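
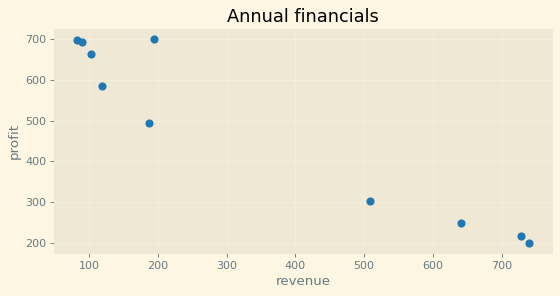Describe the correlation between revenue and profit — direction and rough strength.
Points are negatively correlated; strong (|r| ≈ 1.0).

negative, strong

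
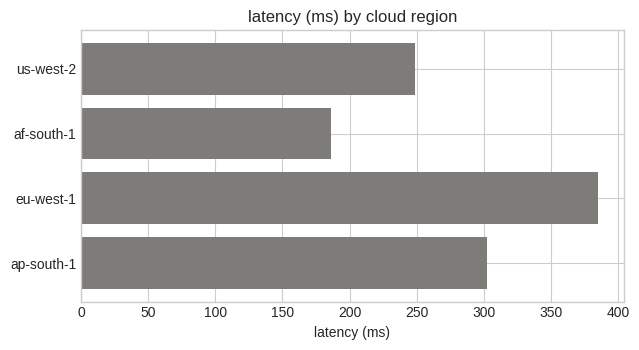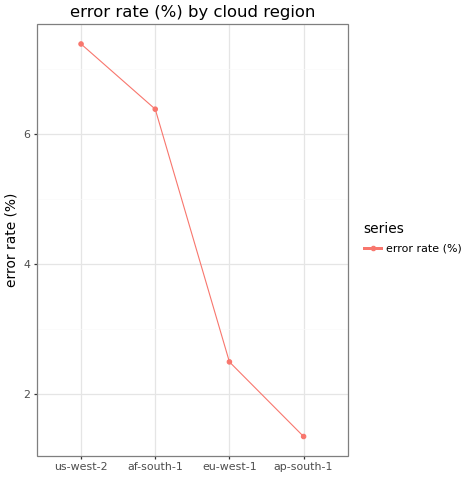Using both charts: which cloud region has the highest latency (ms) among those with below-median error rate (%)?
Chart 2 median error rate (%) ≈ 4; below-median cloud regions: eu-west-1, ap-south-1. Among those, eu-west-1 has the highest latency (ms) (≈ 400).

eu-west-1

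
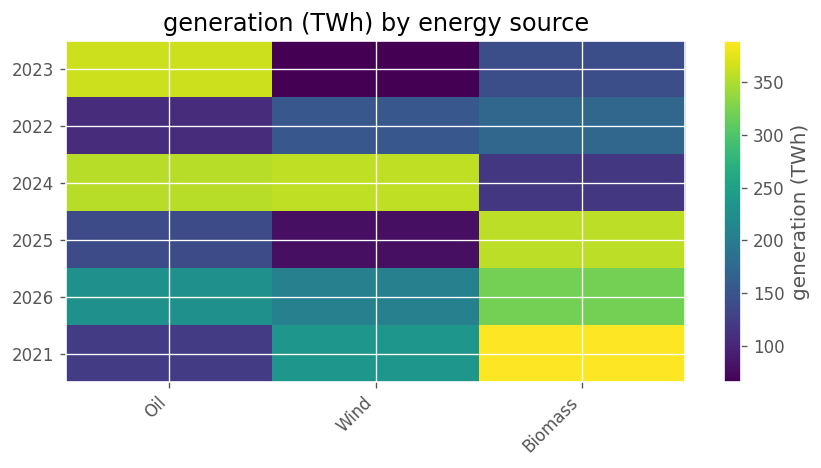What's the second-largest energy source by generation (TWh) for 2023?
Biomass

Top 3 for 2023: Oil ≈ 350, Biomass ≈ 150, Wind ≈ 50.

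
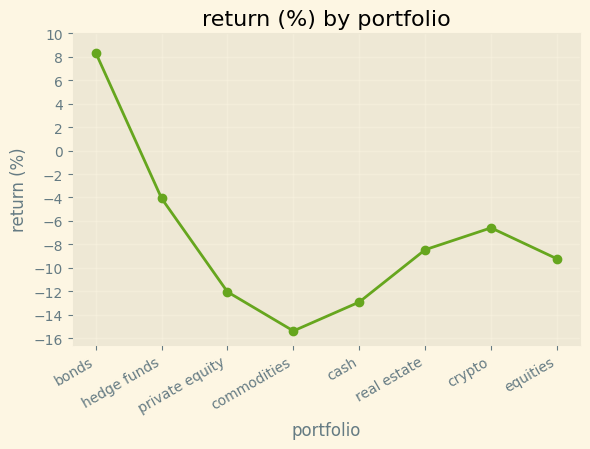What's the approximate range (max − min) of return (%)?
Max bonds ≈ 8, min commodities ≈ -16; range ≈ 24.

≈ 24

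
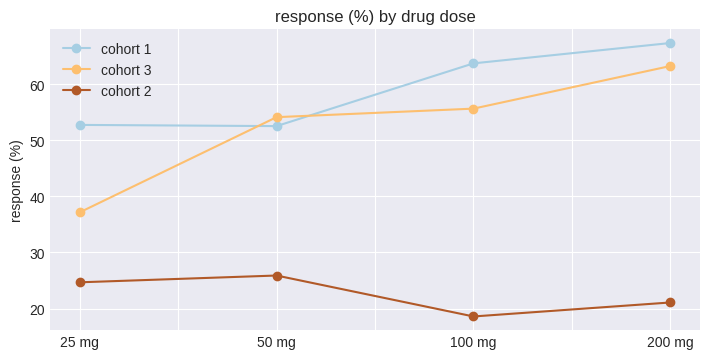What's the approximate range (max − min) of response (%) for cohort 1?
≈ 10

Max 200 mg ≈ 65, min 50 mg ≈ 55; range ≈ 10.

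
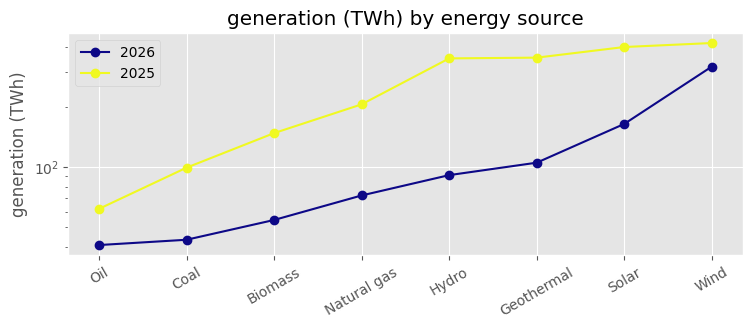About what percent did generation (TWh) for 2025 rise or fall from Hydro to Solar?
Hydro ≈ 350, Solar ≈ 400; (400 − 350) / 350 ≈ +14.3%.

≈ +14.3%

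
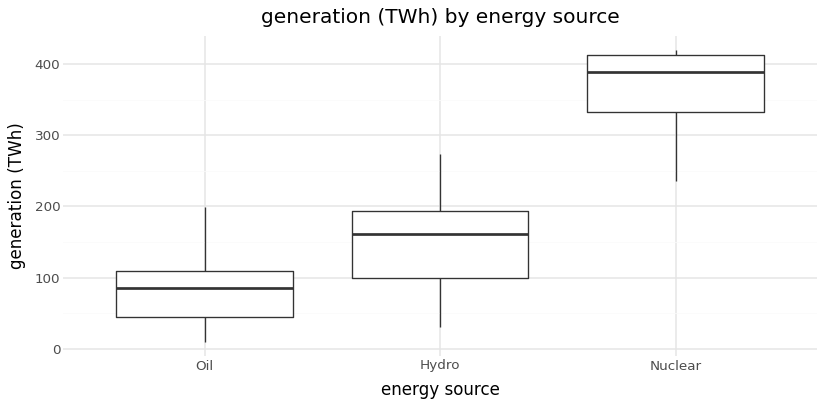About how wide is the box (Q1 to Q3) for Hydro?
≈ 100

Q3 ≈ 200, Q1 ≈ 100; IQR ≈ 100.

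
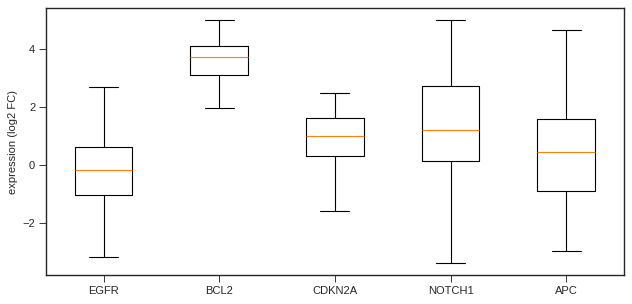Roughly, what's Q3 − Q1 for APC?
≈ 2.5

Q3 ≈ 1.5, Q1 ≈ -1.0; IQR ≈ 2.5.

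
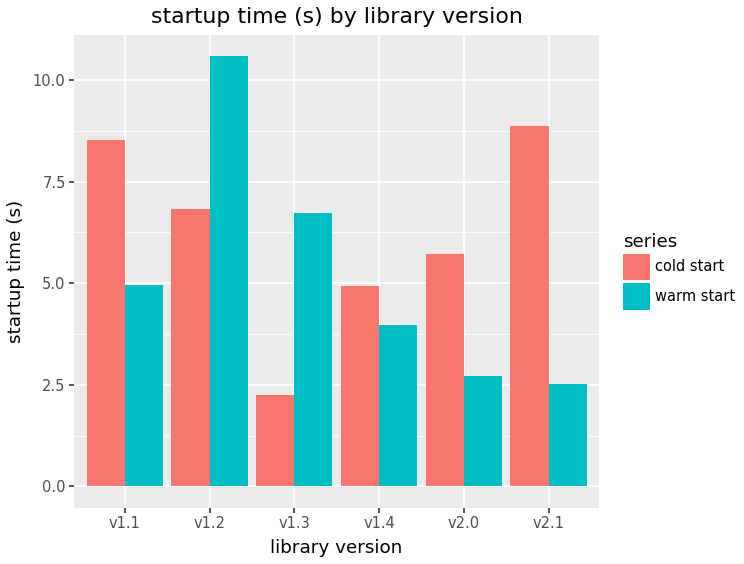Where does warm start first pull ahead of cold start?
v1.2

v1.1: warm start ≈ 5 vs cold start ≈ 9 (not yet); v1.2: warm start ≈ 11 vs cold start ≈ 7 (first crossover).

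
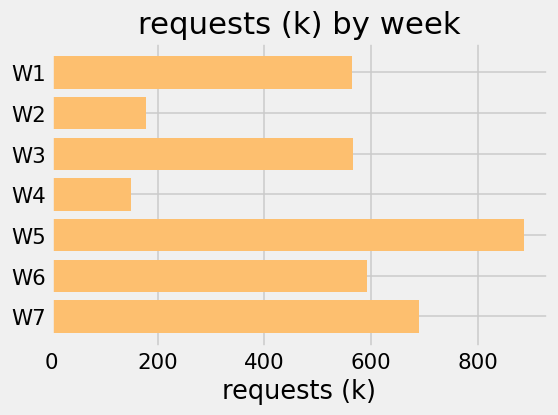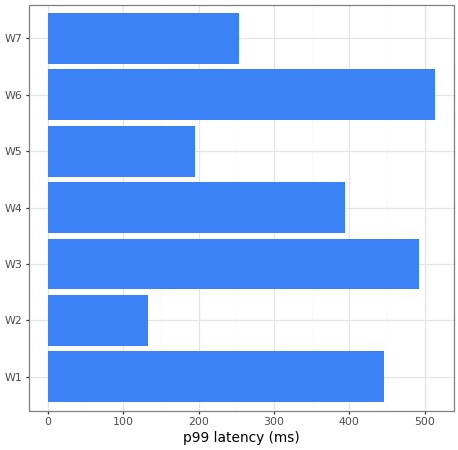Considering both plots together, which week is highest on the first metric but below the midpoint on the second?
Chart 2 median p99 latency (ms) ≈ 400; below-median weeks: W2, W5, W7. Among those, W5 has the highest requests (k) (≈ 900).

W5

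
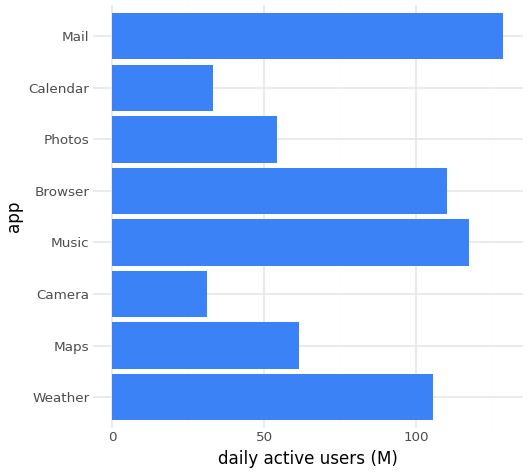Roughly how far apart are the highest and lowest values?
Max Mail ≈ 120, min Camera ≈ 40; range ≈ 80.

≈ 80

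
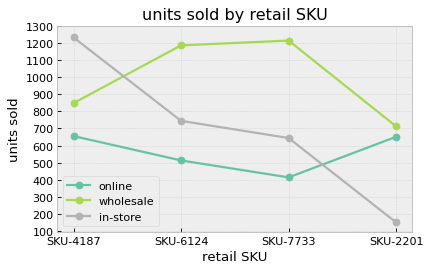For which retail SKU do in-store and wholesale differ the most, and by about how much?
SKU-7733, ≈ 600

SKU-7733: in-store ≈ 600, wholesale ≈ 1200 → gap ≈ 600. Next-largest (SKU-2201) is only ≈ 500.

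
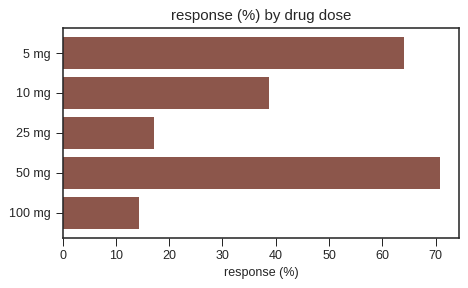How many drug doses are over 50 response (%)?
Above 50: 5 mg, 50 mg.

2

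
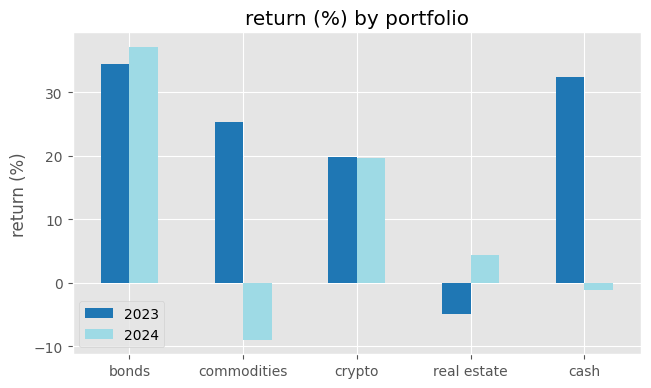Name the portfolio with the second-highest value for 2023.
Top 3 for 2023: bonds ≈ 35, cash ≈ 30, commodities ≈ 25.

cash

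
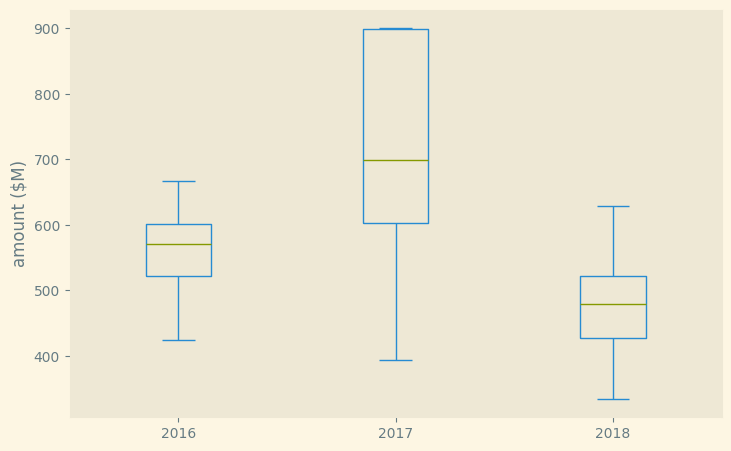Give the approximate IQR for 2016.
≈ 75

Q3 ≈ 600, Q1 ≈ 525; IQR ≈ 75.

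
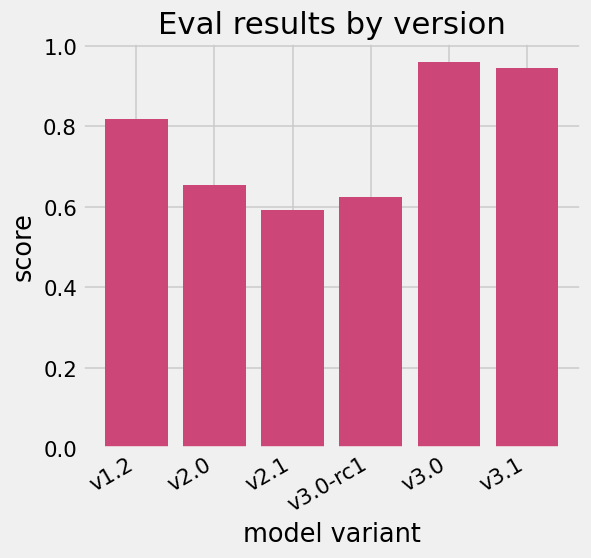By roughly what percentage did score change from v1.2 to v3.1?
v1.2 ≈ 0.8, v3.1 ≈ 0.9; (0.9 − 0.8) / 0.8 ≈ +12.5%.

≈ +12.5%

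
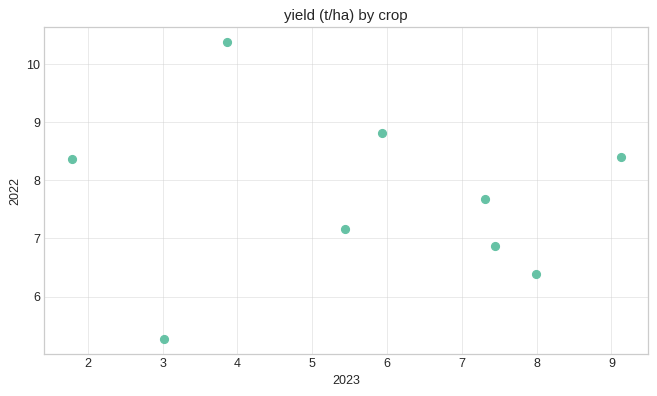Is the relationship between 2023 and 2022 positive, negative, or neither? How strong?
Points are roughly uncorrelated; weak (|r| ≈ 0.1).

no clear correlation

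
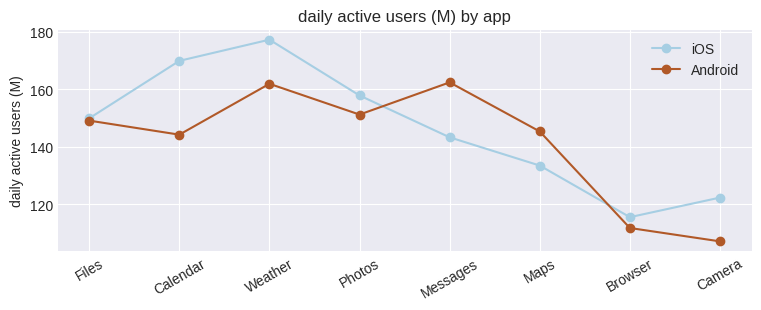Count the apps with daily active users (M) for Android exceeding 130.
6

Above 130: Files, Calendar, Weather, Photos, Messages, Maps.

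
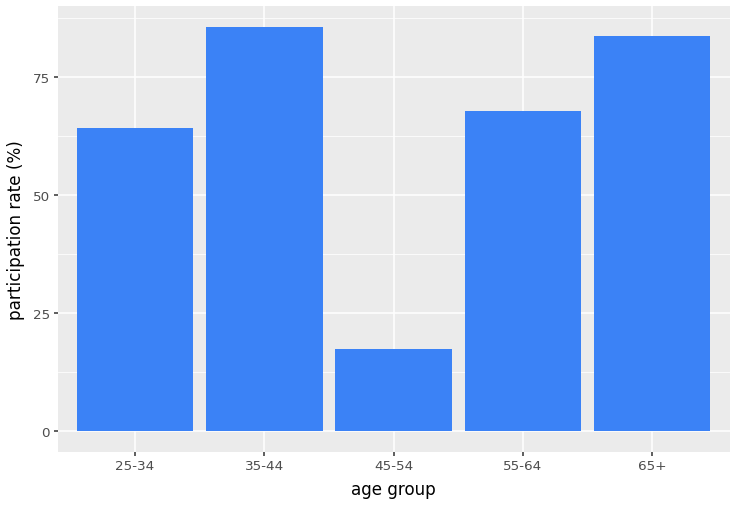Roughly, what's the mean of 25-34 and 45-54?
≈ 40

(60 + 20) / 2 ≈ 40.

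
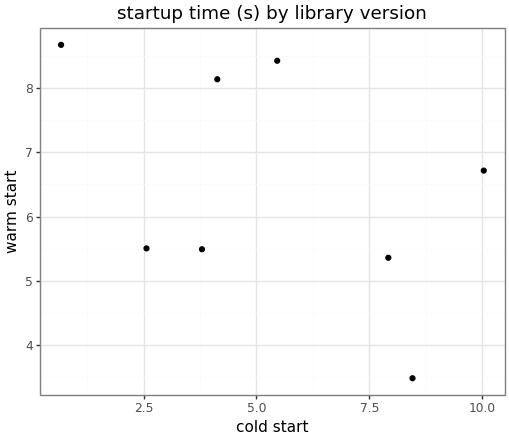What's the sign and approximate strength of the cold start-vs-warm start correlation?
negative, moderate

Points are negatively correlated; moderate (|r| ≈ 0.5).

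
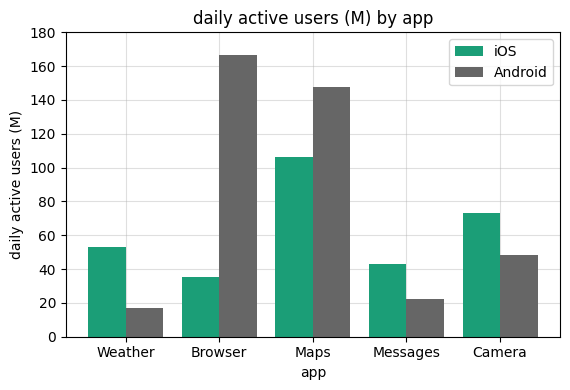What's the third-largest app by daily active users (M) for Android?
Camera

Top 4 for Android: Browser ≈ 160, Maps ≈ 140, Camera ≈ 40, Messages ≈ 20.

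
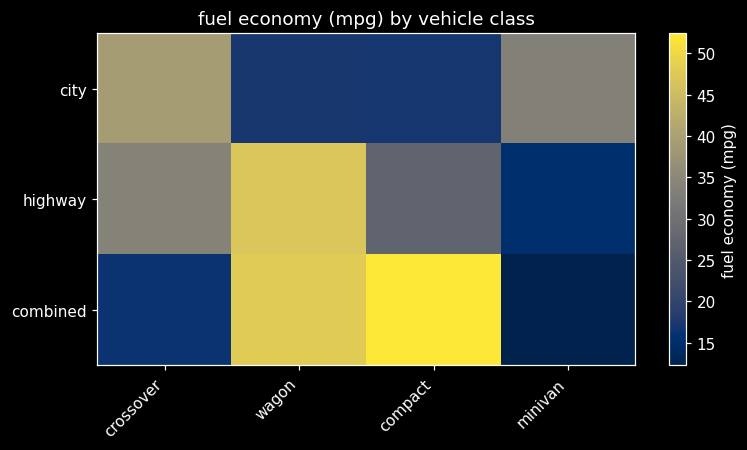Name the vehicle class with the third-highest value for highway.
compact

Top 4 for highway: wagon ≈ 45, crossover ≈ 35, compact ≈ 25, minivan ≈ 15.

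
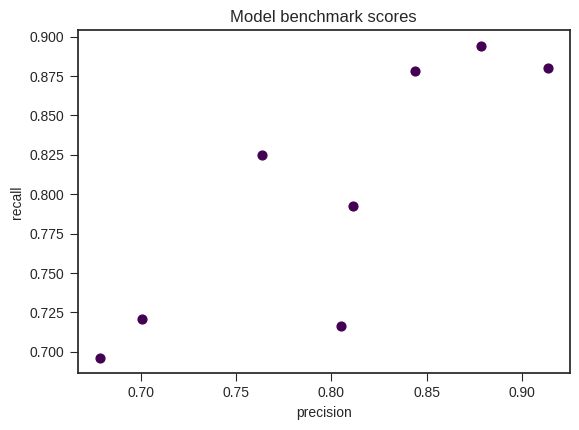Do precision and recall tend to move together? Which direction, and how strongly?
positive, strong

Points are positively correlated; strong (|r| ≈ 0.8).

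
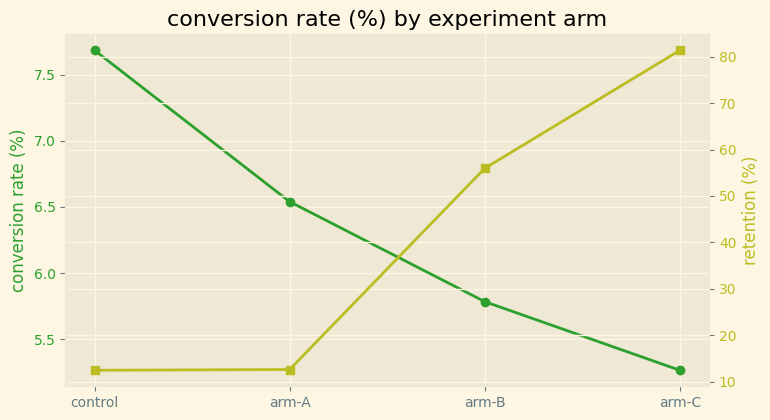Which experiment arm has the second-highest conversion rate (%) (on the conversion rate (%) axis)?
arm-A

Top 3 (on the conversion rate (%) axis): control ≈ 7.5, arm-A ≈ 6.5, arm-B ≈ 6.0.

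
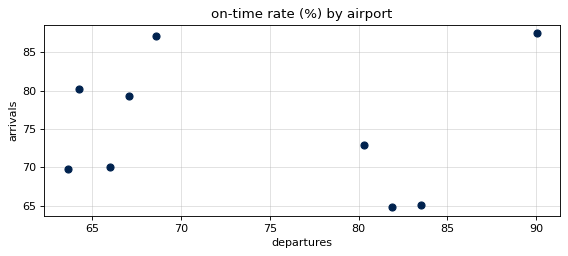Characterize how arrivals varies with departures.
no clear correlation

Points are roughly uncorrelated; weak (|r| ≈ 0.1).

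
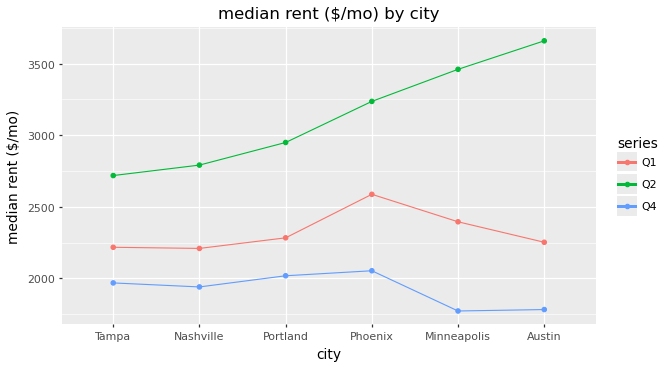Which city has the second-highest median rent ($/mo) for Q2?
Top 3 for Q2: Austin ≈ 3600, Minneapolis ≈ 3400, Phoenix ≈ 3200.

Minneapolis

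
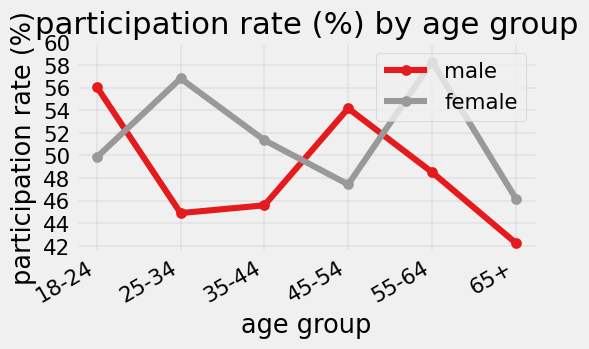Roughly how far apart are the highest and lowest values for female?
≈ 12

Max 55-64 ≈ 58, min 65+ ≈ 46; range ≈ 12.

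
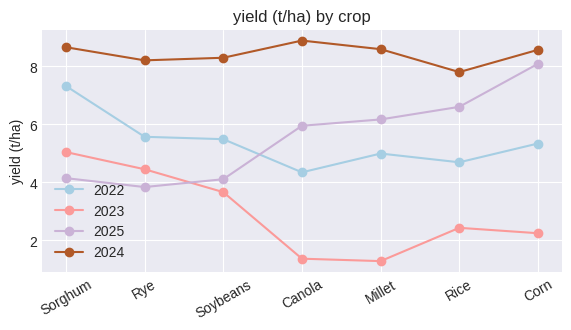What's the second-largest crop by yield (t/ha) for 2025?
Rice

Top 3 for 2025: Corn ≈ 8, Rice ≈ 7, Millet ≈ 6.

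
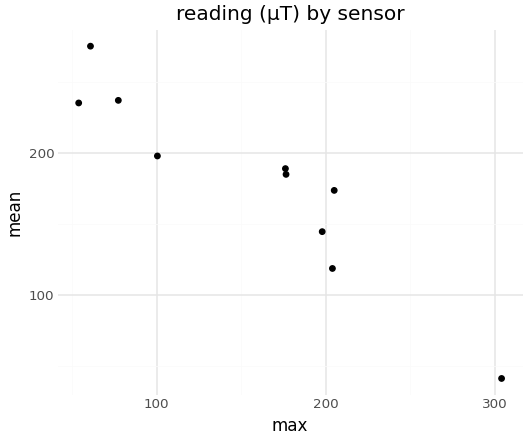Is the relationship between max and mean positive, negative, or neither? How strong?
Points are negatively correlated; strong (|r| ≈ 0.9).

negative, strong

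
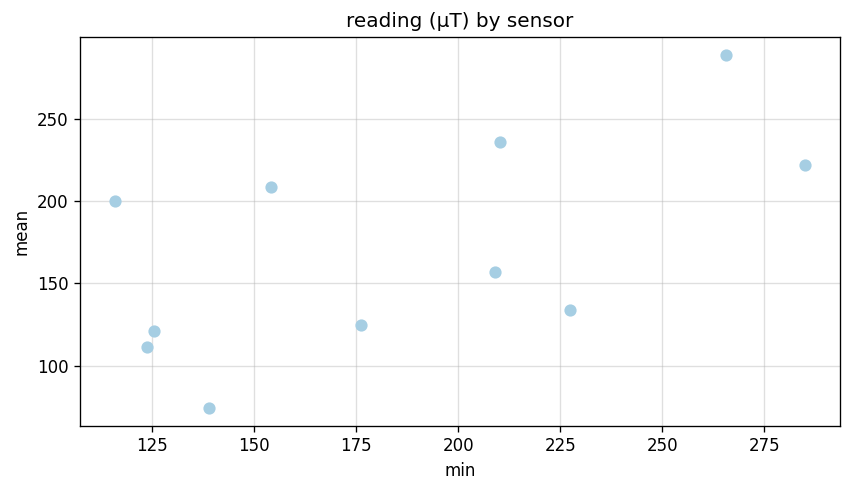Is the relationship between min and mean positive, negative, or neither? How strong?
Points are positively correlated; moderate (|r| ≈ 0.6).

positive, moderate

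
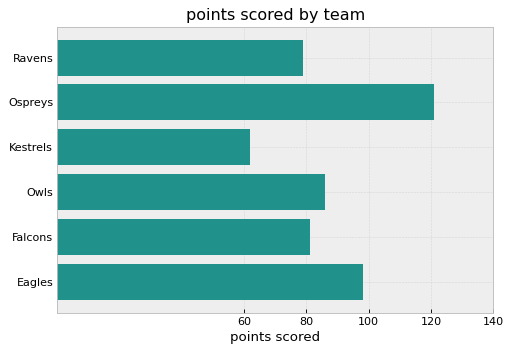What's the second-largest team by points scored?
Top 3: Ospreys ≈ 120, Eagles ≈ 100, Owls ≈ 80.

Eagles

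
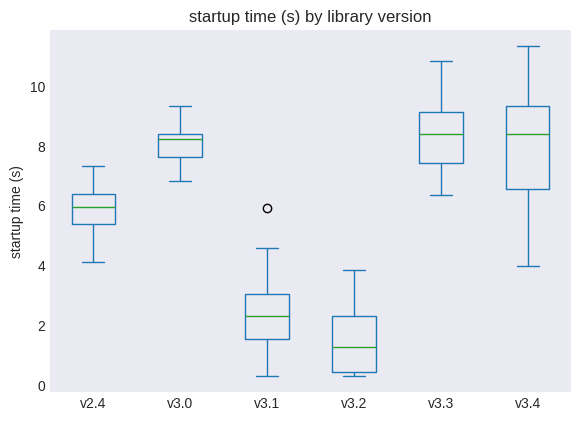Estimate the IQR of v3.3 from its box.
≈ 2

Q3 ≈ 9, Q1 ≈ 7; IQR ≈ 2.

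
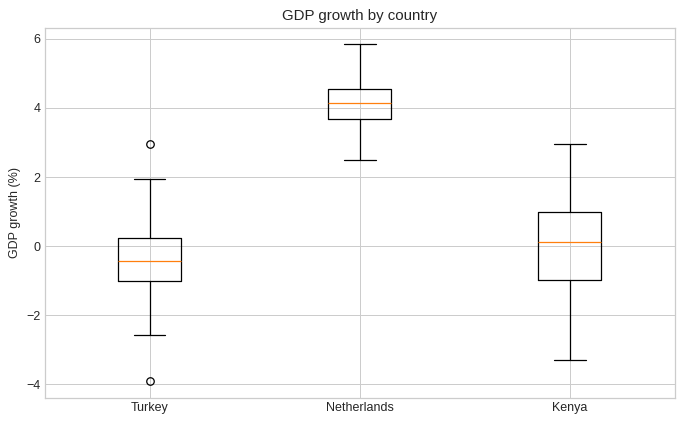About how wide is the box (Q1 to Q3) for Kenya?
Q3 ≈ 1.0, Q1 ≈ -1.0; IQR ≈ 2.0.

≈ 2.0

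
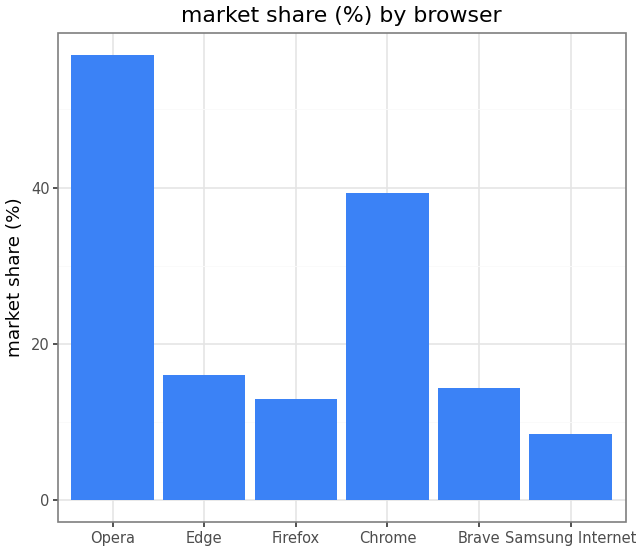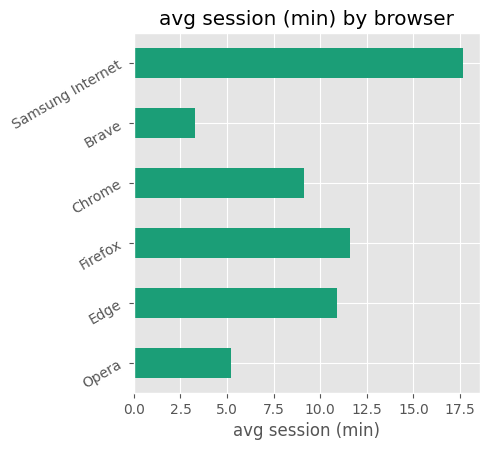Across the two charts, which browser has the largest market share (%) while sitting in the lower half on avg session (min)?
Chart 2 median avg session (min) ≈ 10; below-median browsers: Opera, Chrome, Brave. Among those, Opera has the highest market share (%) (≈ 60).

Opera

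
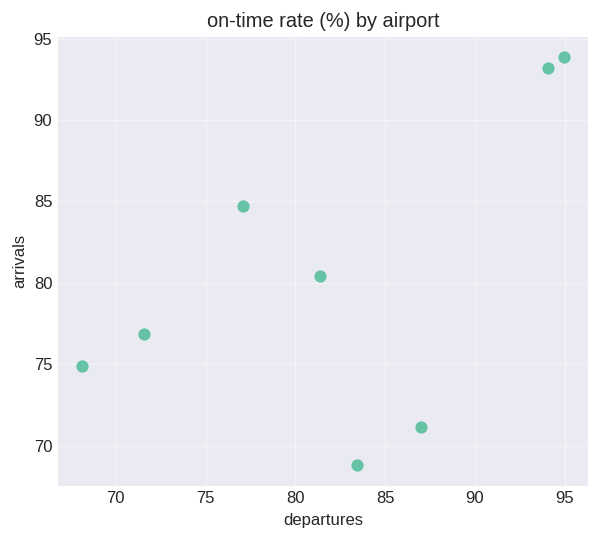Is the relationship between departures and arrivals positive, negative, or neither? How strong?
positive, moderate

Points are positively correlated; moderate (|r| ≈ 0.6).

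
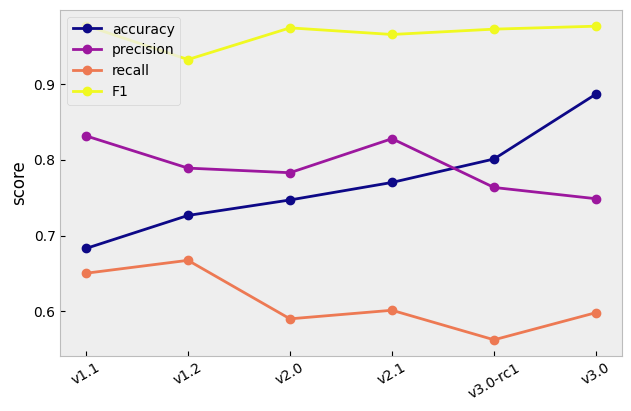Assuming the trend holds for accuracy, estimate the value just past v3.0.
Last three: 0.75, 0.80, 0.90 → slope ≈ 0.075/step → next ≈ 0.975.

≈ 0.975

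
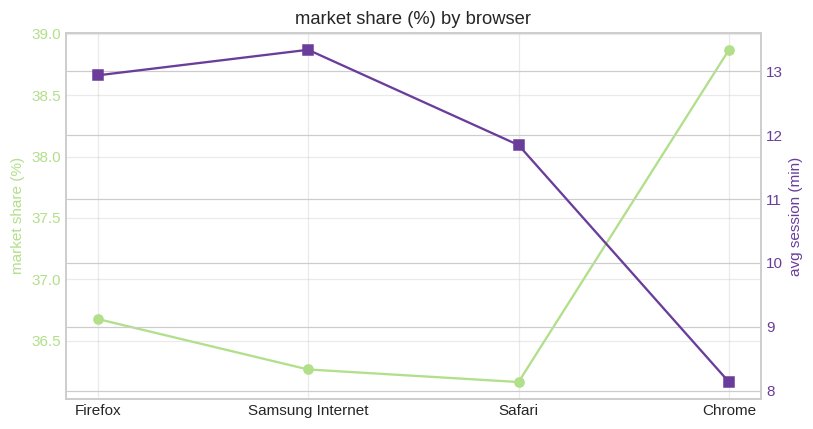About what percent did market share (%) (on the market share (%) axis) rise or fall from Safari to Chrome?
Safari ≈ 36.0, Chrome ≈ 39.0; (39.0 − 36.0) / 36.0 ≈ +8.3%.

≈ +8.3%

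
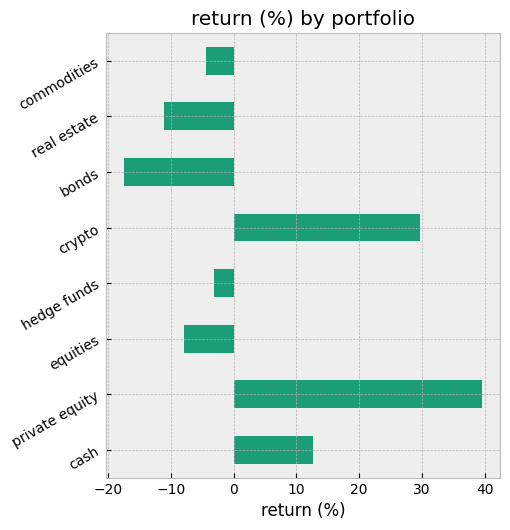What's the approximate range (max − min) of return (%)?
Max private equity ≈ 40, min bonds ≈ -15; range ≈ 55.

≈ 55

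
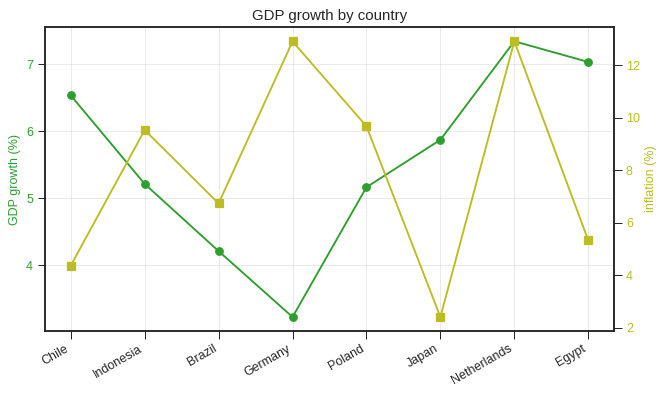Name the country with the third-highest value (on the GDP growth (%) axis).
Chile

Top 4 (on the GDP growth (%) axis): Netherlands ≈ 7.5, Egypt ≈ 7.0, Chile ≈ 6.5, Japan ≈ 6.0.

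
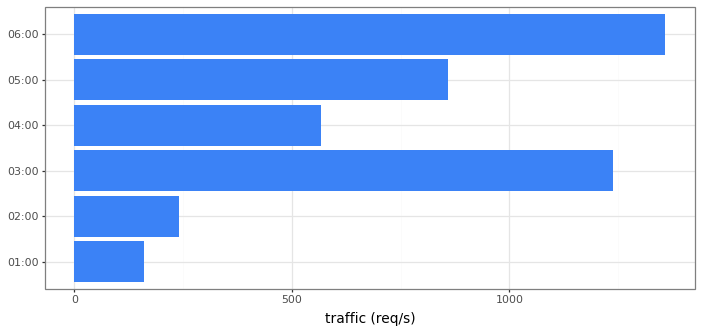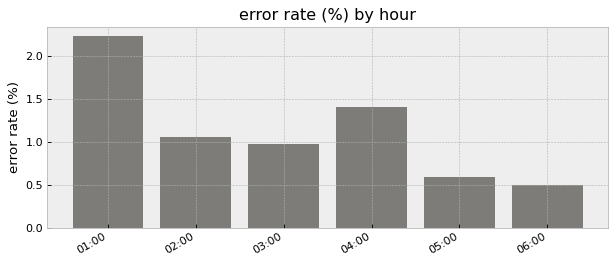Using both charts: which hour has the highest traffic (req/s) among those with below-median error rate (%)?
06:00

Chart 2 median error rate (%) ≈ 1; below-median hours: 03:00, 05:00, 06:00. Among those, 06:00 has the highest traffic (req/s) (≈ 1400).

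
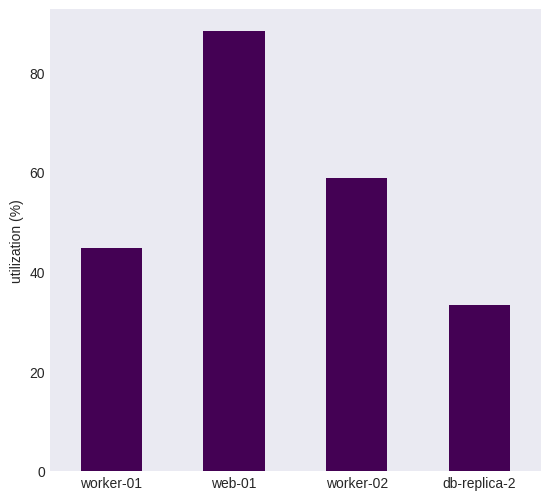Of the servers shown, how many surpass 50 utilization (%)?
Above 50: web-01, worker-02.

2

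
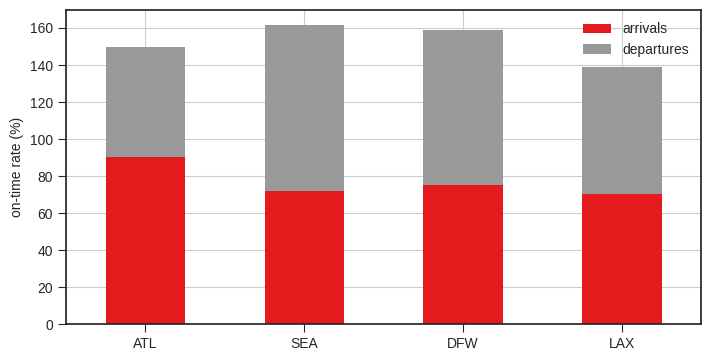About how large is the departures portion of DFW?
departures top ≈ 160, bottom ≈ 80; segment ≈ 80.

≈ 80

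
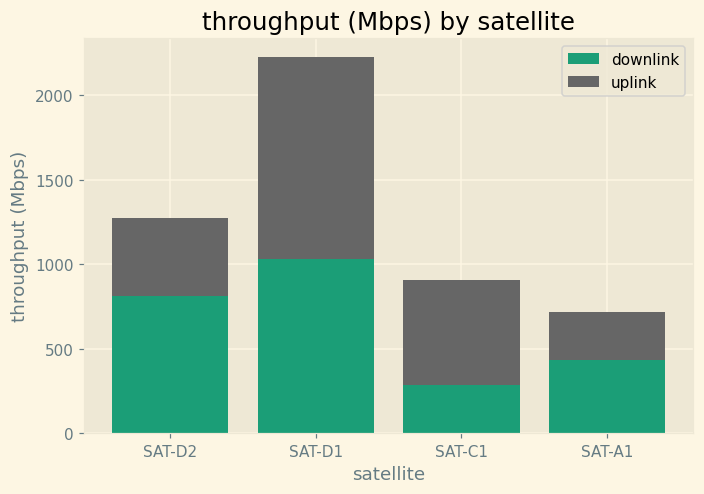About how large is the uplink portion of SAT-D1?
uplink top ≈ 2200, bottom ≈ 1000; segment ≈ 1200.

≈ 1200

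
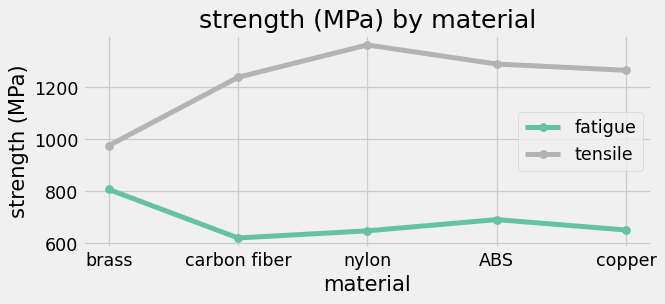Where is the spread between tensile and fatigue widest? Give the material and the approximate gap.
nylon, ≈ 800 MPa

nylon: tensile ≈ 1400, fatigue ≈ 600 → gap ≈ 800. Next-largest (carbon fiber) is only ≈ 600.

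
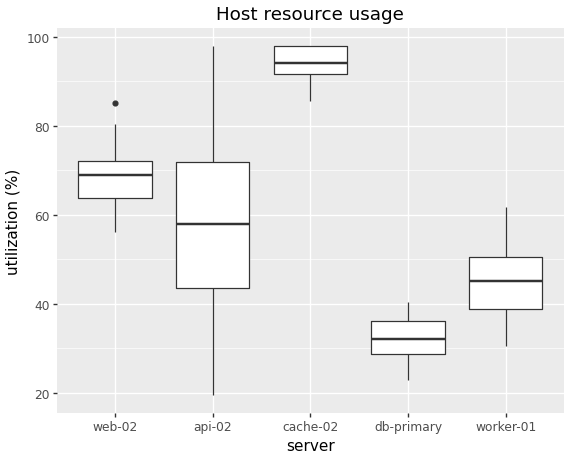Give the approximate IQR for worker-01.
Q3 ≈ 50, Q1 ≈ 40; IQR ≈ 10.

≈ 10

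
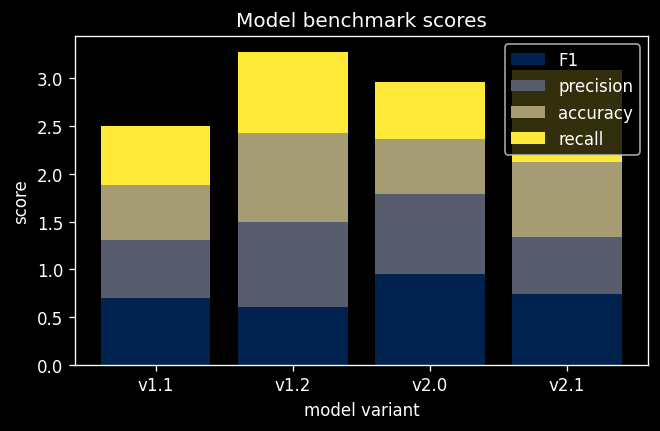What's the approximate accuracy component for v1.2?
accuracy top ≈ 2.5, bottom ≈ 1.5; segment ≈ 1.0.

≈ 1.0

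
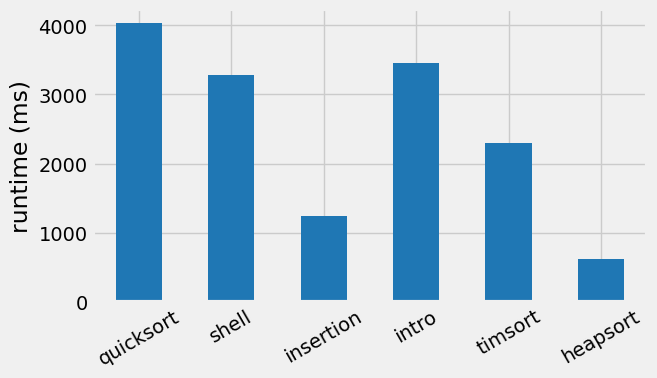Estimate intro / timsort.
intro ≈ 3500, timsort ≈ 2500; 3500/2500 ≈ 1.4.

≈ 1.4×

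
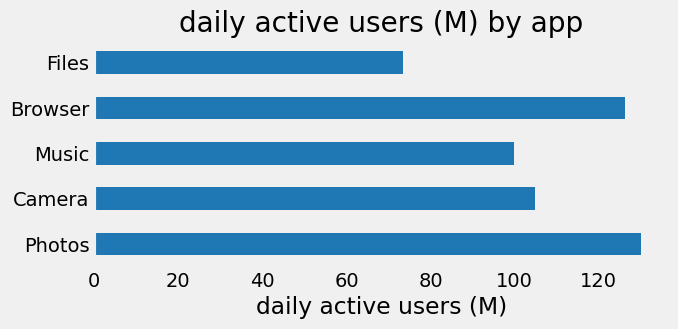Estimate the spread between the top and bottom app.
≈ 60

Max Photos ≈ 140, min Files ≈ 80; range ≈ 60.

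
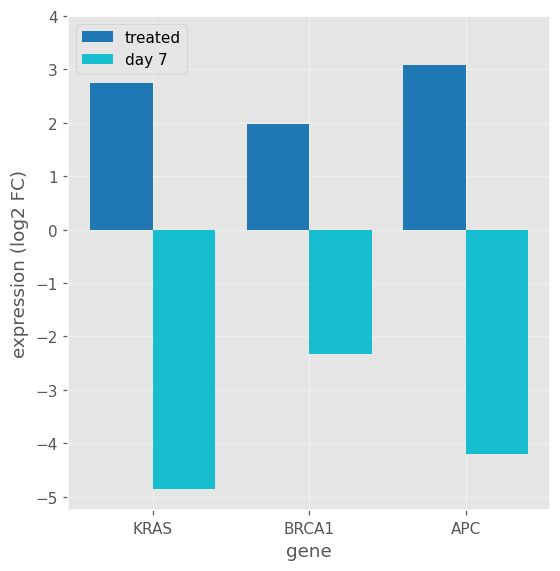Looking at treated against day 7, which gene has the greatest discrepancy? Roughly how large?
KRAS, ≈ 8 log2 FC

KRAS: treated ≈ 3, day 7 ≈ -5 → gap ≈ 8. Next-largest (APC) is only ≈ 7.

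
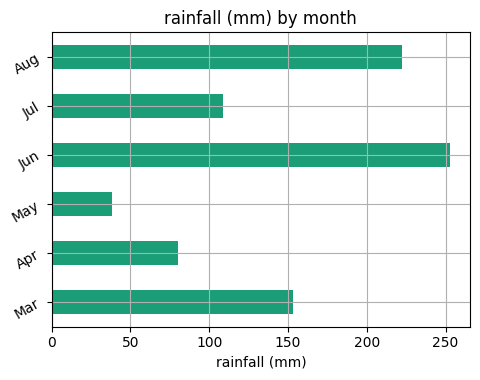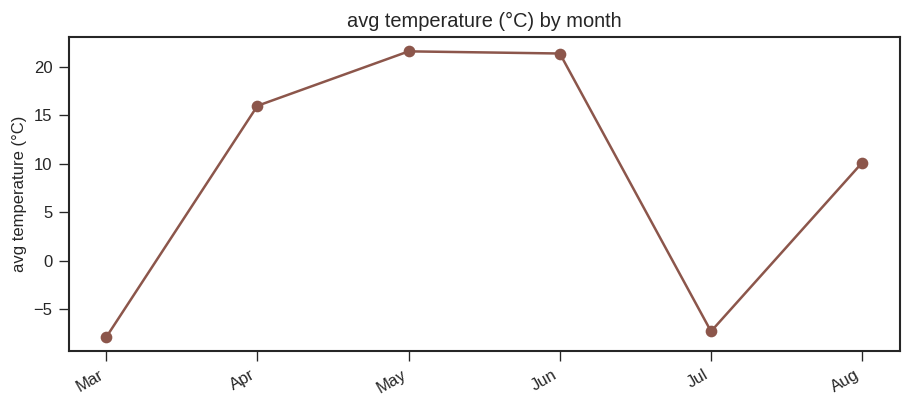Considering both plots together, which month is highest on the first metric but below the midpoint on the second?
Aug

Chart 2 median avg temperature (°C) ≈ 14; below-median months: Mar, Jul, Aug. Among those, Aug has the highest rainfall (mm) (≈ 225).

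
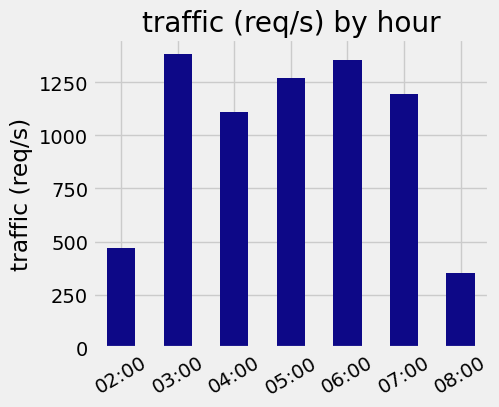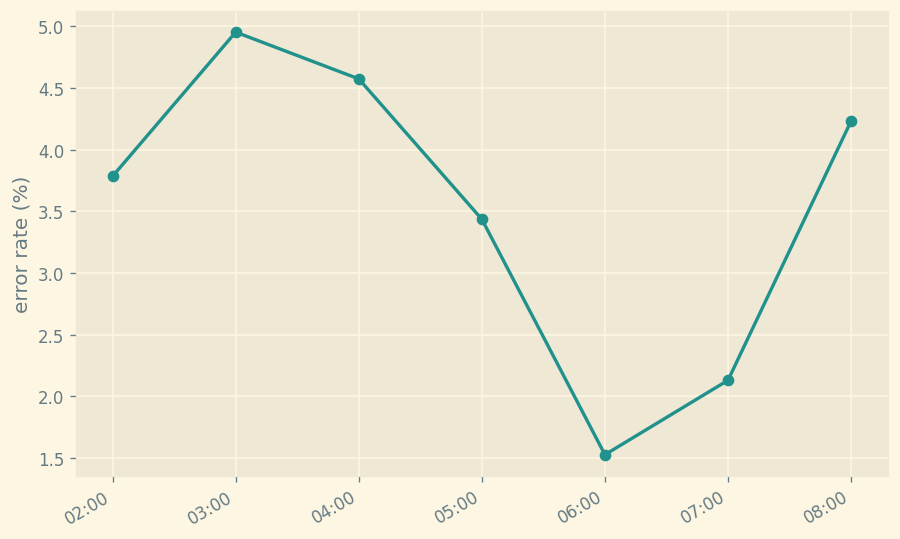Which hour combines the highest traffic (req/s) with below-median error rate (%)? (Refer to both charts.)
Chart 2 median error rate (%) ≈ 4; below-median hours: 05:00, 06:00, 07:00. Among those, 06:00 has the highest traffic (req/s) (≈ 1400).

06:00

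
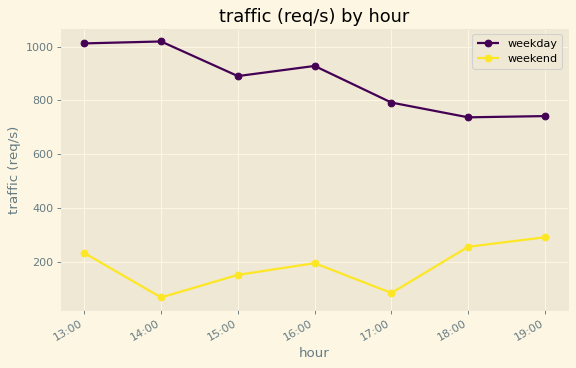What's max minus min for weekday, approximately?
Max 14:00 ≈ 1000, min 18:00 ≈ 700; range ≈ 300.

≈ 300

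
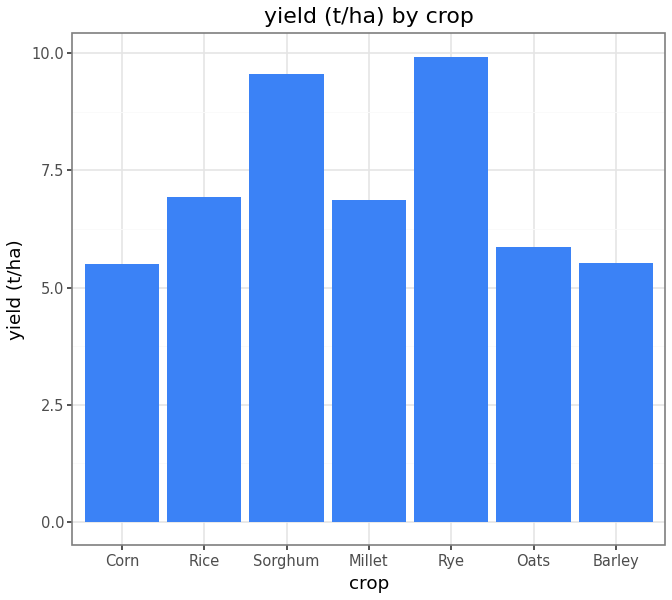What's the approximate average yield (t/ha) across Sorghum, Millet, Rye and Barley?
(10 + 7 + 10 + 6) / 4 ≈ 8.

≈ 8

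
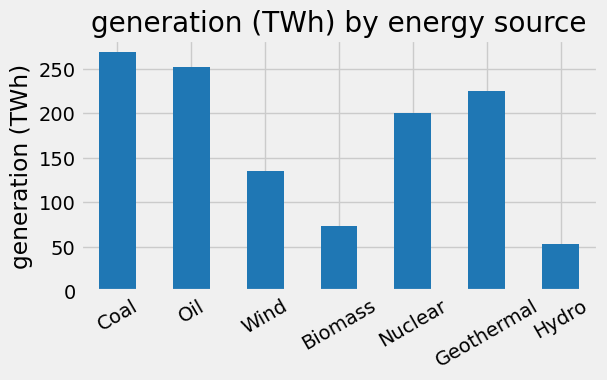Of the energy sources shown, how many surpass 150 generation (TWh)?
Above 150: Coal, Oil, Nuclear, Geothermal.

4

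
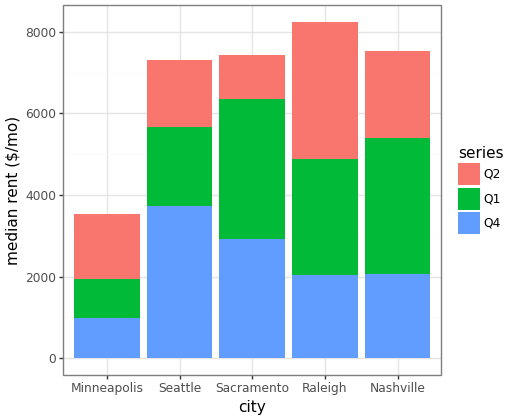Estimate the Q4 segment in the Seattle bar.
Q4 top ≈ 4000, bottom ≈ 0; segment ≈ 4000.

≈ 4000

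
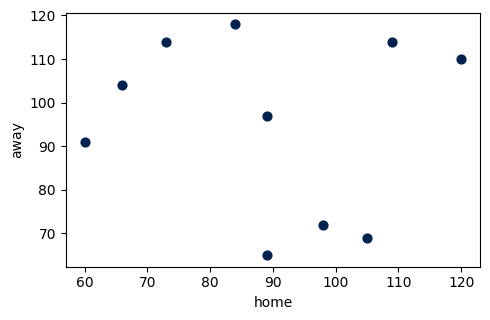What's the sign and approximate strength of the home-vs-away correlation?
no clear correlation

Points are roughly uncorrelated; weak (|r| ≈ 0.1).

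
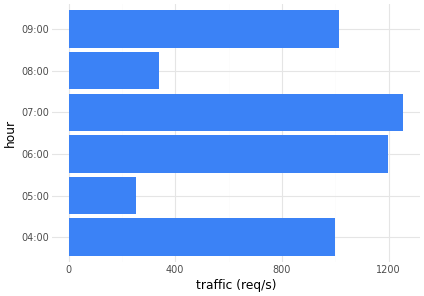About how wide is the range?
Max 07:00 ≈ 1200, min 05:00 ≈ 200; range ≈ 1000.

≈ 1000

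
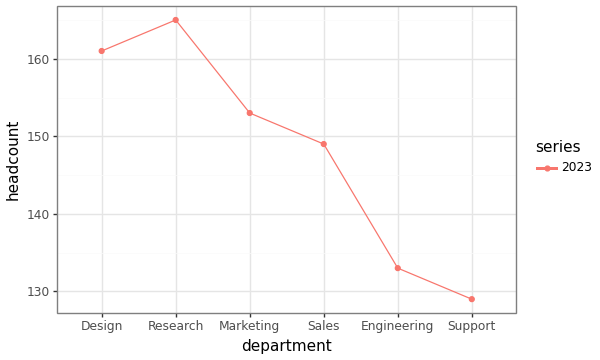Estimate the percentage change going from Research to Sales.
Research ≈ 165, Sales ≈ 150; (150 − 165) / 165 ≈ -9.1%.

≈ -9.1%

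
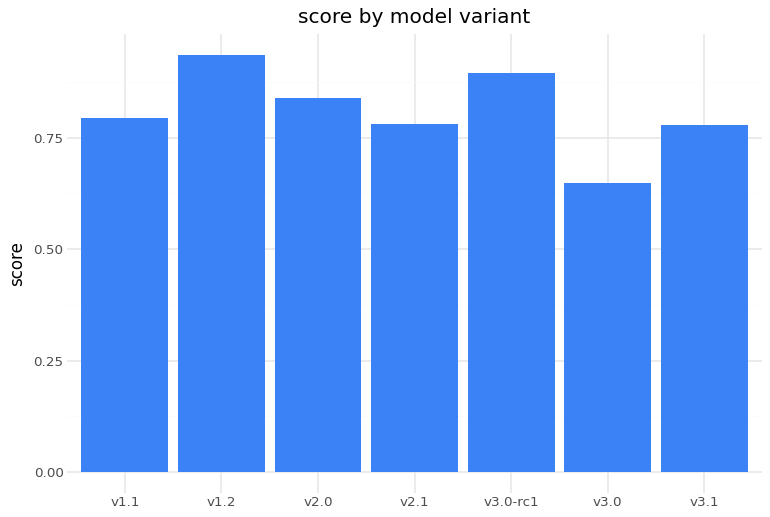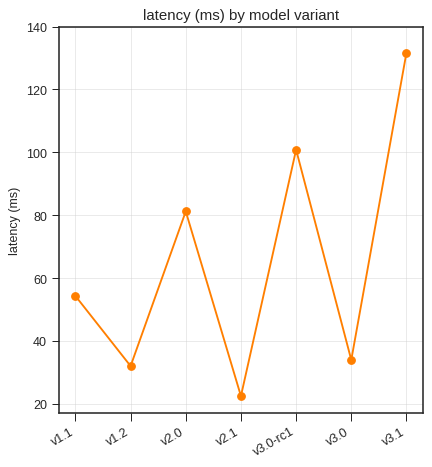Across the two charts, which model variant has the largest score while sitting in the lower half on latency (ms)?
Chart 2 median latency (ms) ≈ 60; below-median model variants: v1.2, v2.1, v3.0. Among those, v1.2 has the highest score (≈ 0.9).

v1.2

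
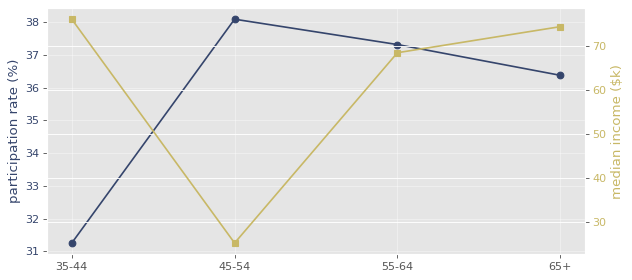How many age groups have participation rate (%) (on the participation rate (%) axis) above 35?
Above 35: 45-54, 55-64, 65+.

3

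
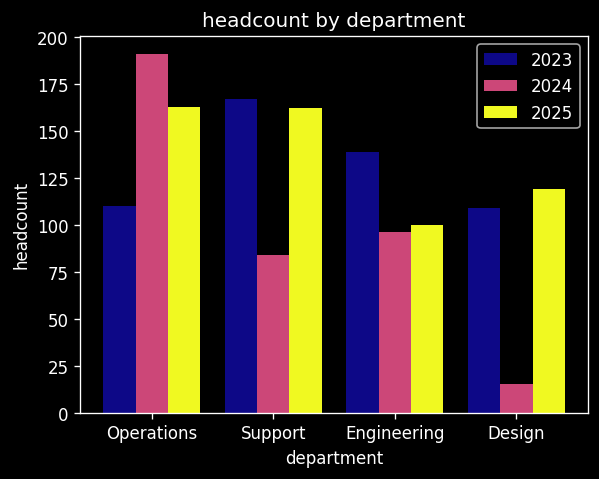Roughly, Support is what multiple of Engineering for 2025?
≈ 1.6×

Support ≈ 160, Engineering ≈ 100; 160/100 ≈ 1.6.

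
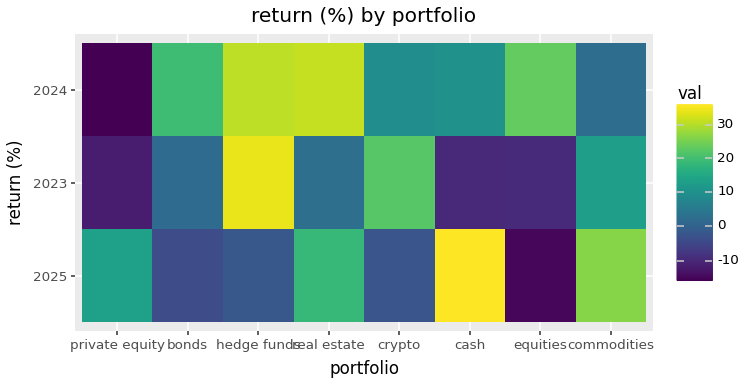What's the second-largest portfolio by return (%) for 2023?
crypto

Top 3 for 2023: hedge funds ≈ 35, crypto ≈ 20, commodities ≈ 15.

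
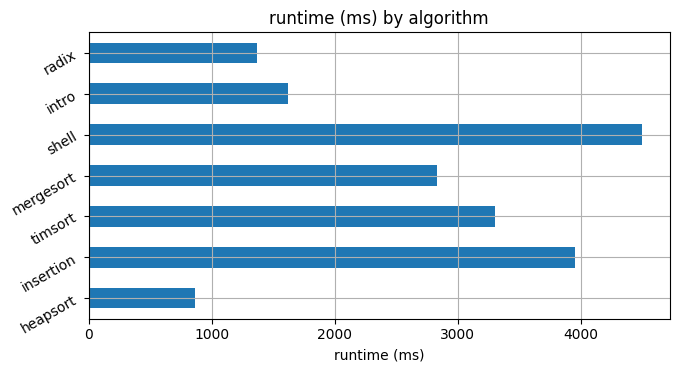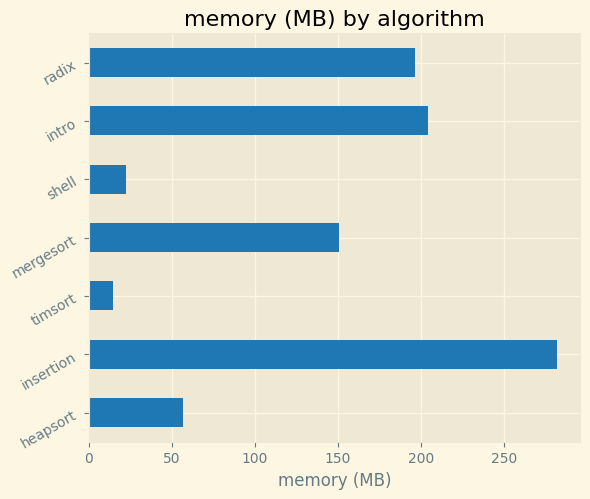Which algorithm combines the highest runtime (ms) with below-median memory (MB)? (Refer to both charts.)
Chart 2 median memory (MB) ≈ 150; below-median algorithms: heapsort, timsort, shell. Among those, shell has the highest runtime (ms) (≈ 4500).

shell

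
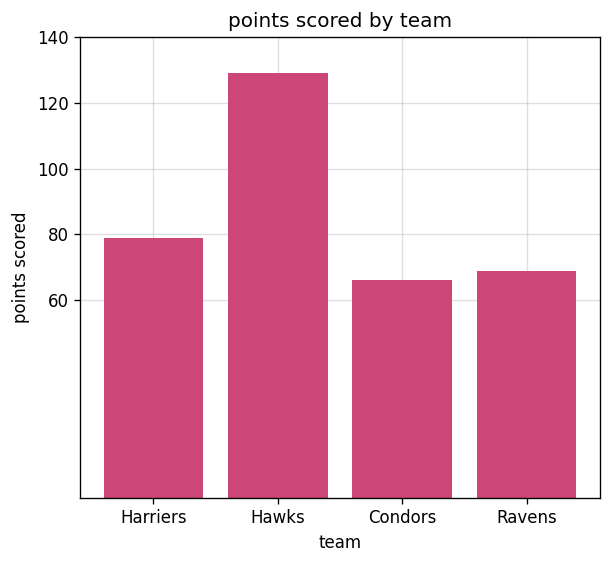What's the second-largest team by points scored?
Top 3: Hawks ≈ 120, Harriers ≈ 80, Ravens ≈ 60.

Harriers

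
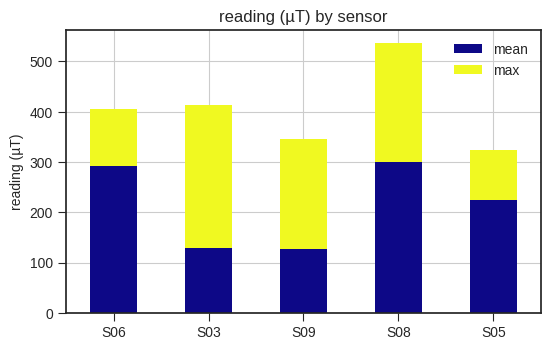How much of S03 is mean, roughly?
≈ 150

mean top ≈ 150, bottom ≈ 0; segment ≈ 150.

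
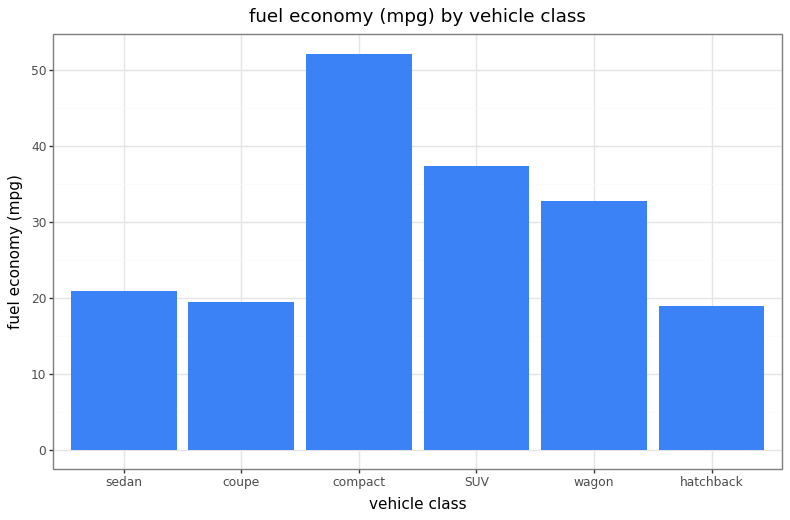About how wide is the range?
≈ 30

Max compact ≈ 50, min hatchback ≈ 20; range ≈ 30.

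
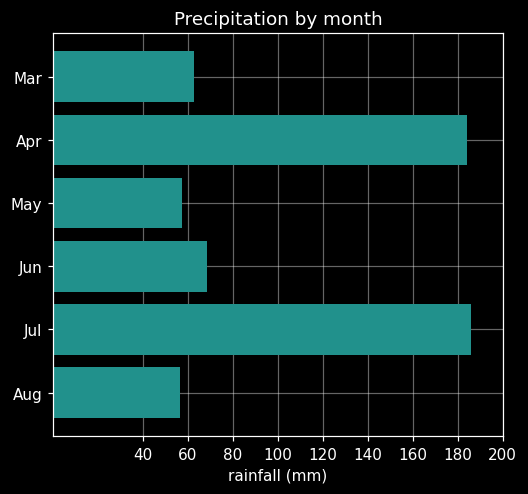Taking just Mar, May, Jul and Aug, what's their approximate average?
(60 + 60 + 180 + 60) / 4 ≈ 90.

≈ 90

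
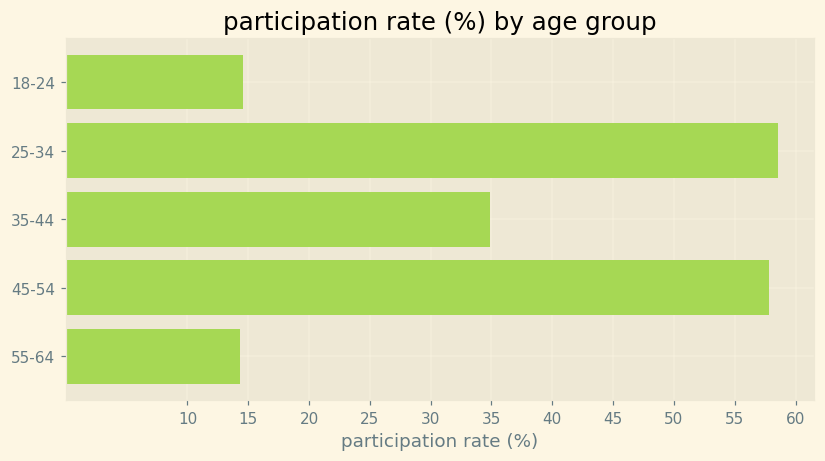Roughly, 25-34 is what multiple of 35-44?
25-34 ≈ 60, 35-44 ≈ 35; 60/35 ≈ 1.71.

≈ 1.71×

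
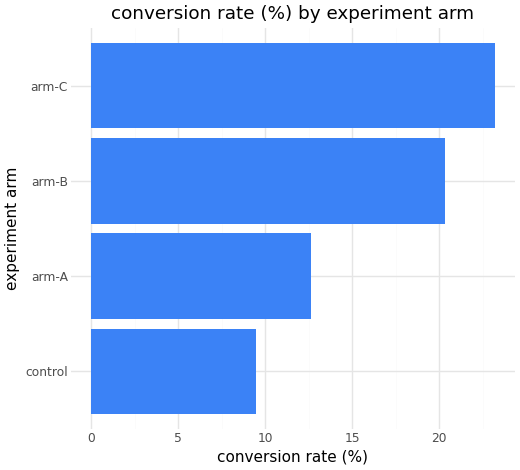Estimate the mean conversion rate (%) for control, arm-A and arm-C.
(10 + 12 + 24) / 3 ≈ 15.

≈ 15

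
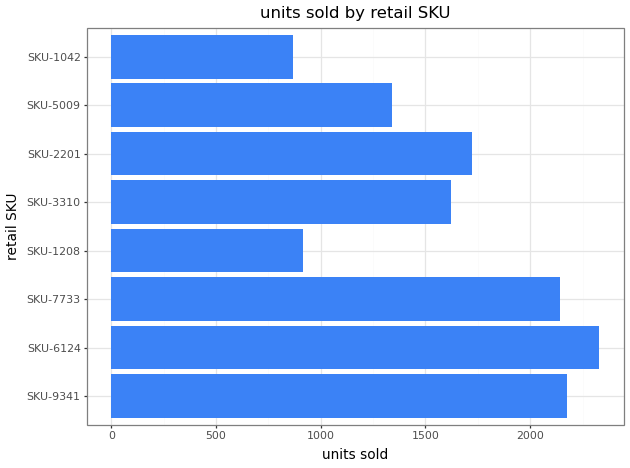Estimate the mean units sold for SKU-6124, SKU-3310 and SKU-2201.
≈ 1933

(2400 + 1600 + 1800) / 3 ≈ 1933.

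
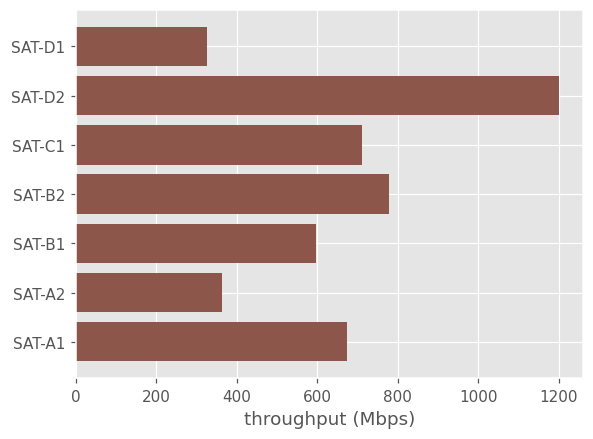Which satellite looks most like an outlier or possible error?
SAT-D2

SAT-D2 ≈ 1200; the rest sit between ≈ 300 and ≈ 800.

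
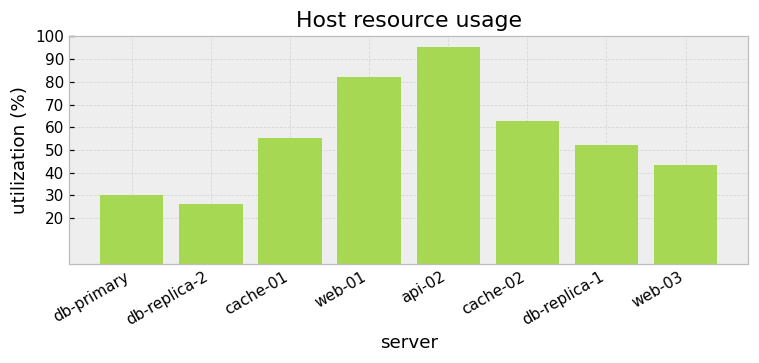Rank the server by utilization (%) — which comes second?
web-01

Top 3: api-02 ≈ 100, web-01 ≈ 80, cache-02 ≈ 60.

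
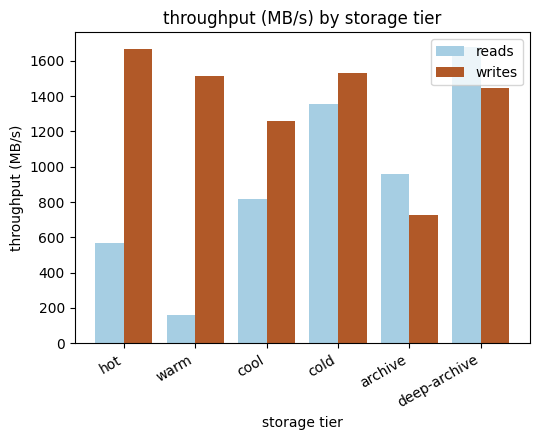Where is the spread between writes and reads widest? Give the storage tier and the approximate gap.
warm: writes ≈ 1600, reads ≈ 200 → gap ≈ 1400. Next-largest (hot) is only ≈ 1000.

warm, ≈ 1400 MB/s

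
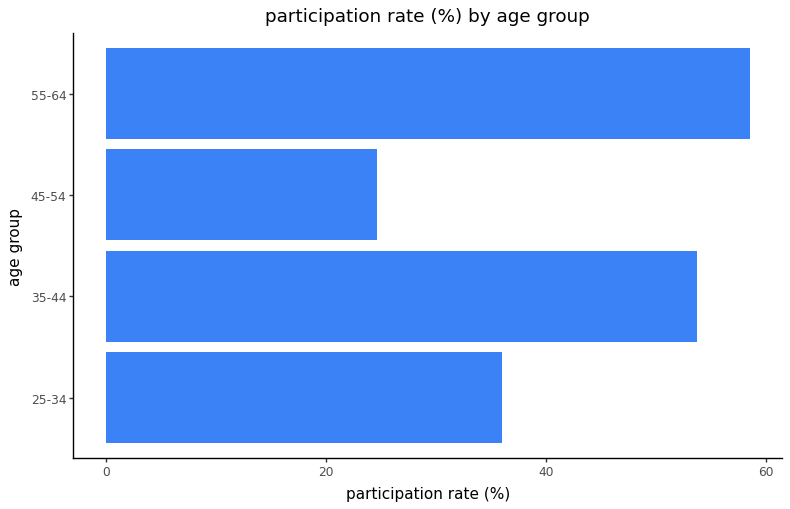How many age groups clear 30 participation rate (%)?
3

Above 30: 25-34, 35-44, 55-64.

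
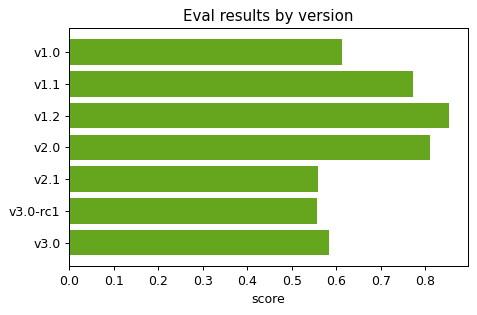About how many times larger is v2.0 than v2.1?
v2.0 ≈ 0.8, v2.1 ≈ 0.6; 0.8/0.6 ≈ 1.33.

≈ 1.33×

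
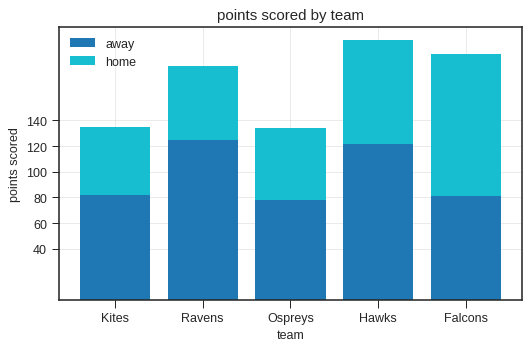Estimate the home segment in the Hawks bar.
home top ≈ 200, bottom ≈ 120; segment ≈ 80.

≈ 80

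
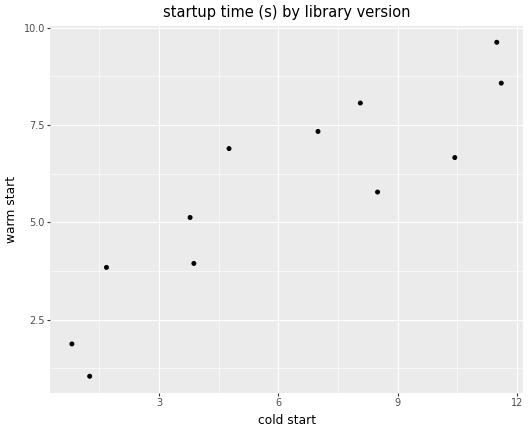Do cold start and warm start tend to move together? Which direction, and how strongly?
Points are positively correlated; strong (|r| ≈ 0.9).

positive, strong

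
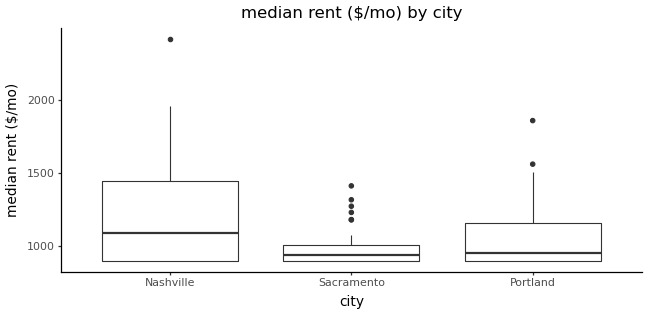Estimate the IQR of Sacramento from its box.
Q3 ≈ 1000, Q1 ≈ 900; IQR ≈ 100.

≈ 100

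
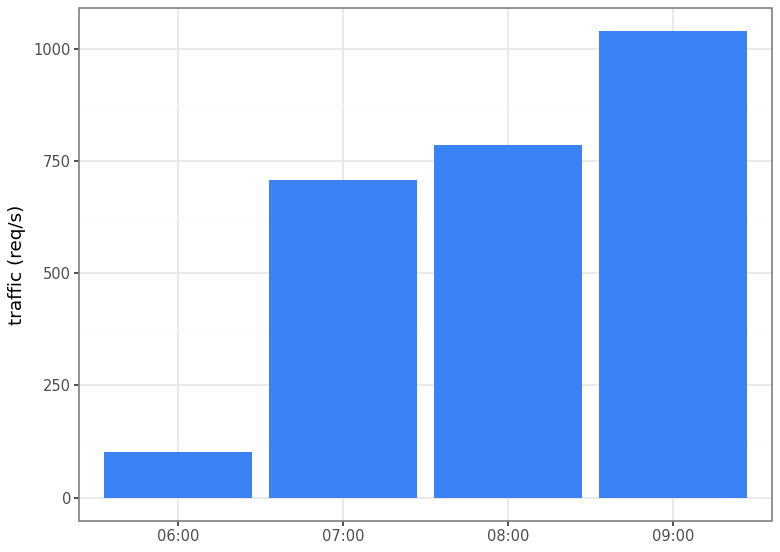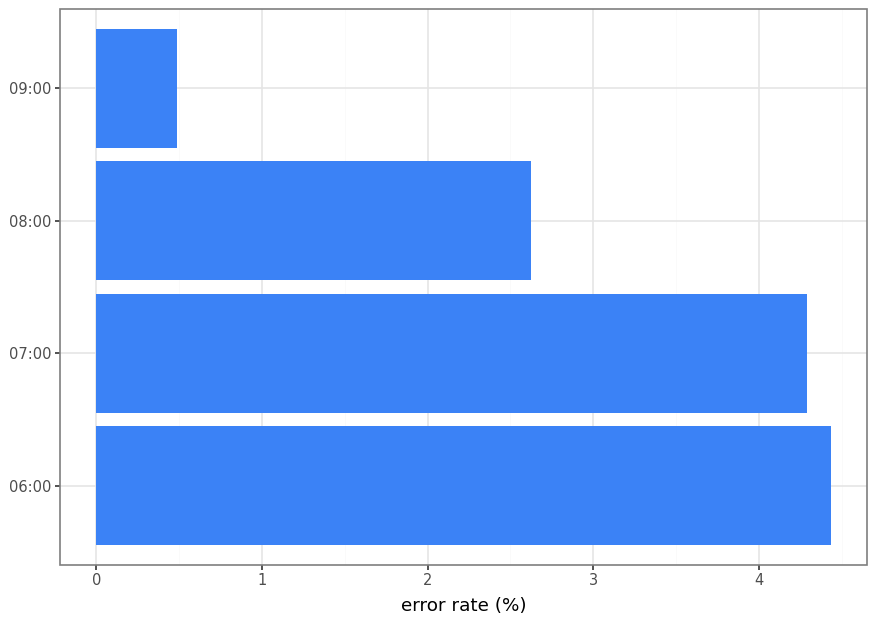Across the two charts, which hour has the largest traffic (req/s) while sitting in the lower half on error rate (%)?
Chart 2 median error rate (%) ≈ 3.5; below-median hours: 08:00, 09:00. Among those, 09:00 has the highest traffic (req/s) (≈ 1000).

09:00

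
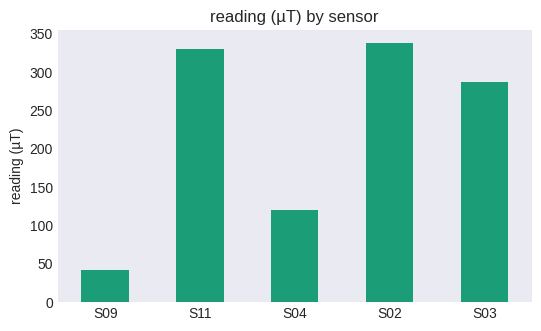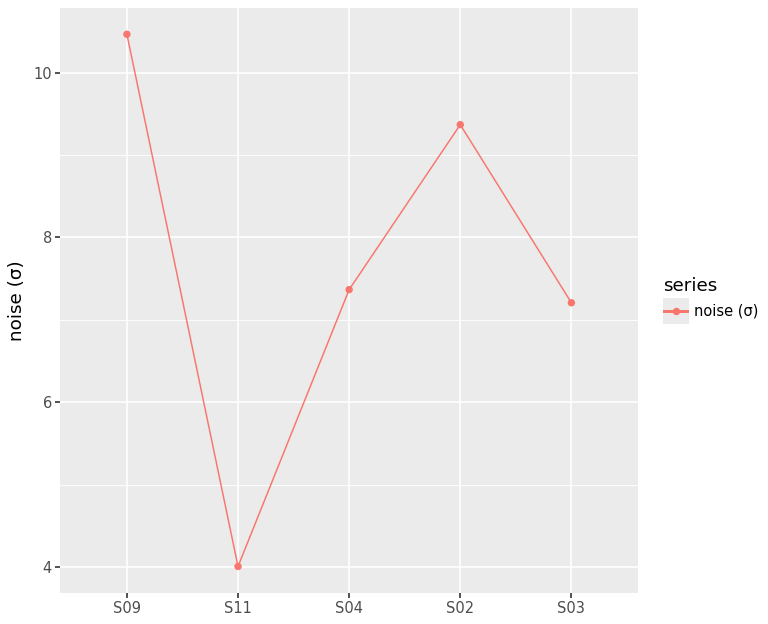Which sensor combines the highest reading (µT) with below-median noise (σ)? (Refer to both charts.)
Chart 2 median noise (σ) ≈ 7; below-median sensors: S11, S03. Among those, S11 has the highest reading (µT) (≈ 350).

S11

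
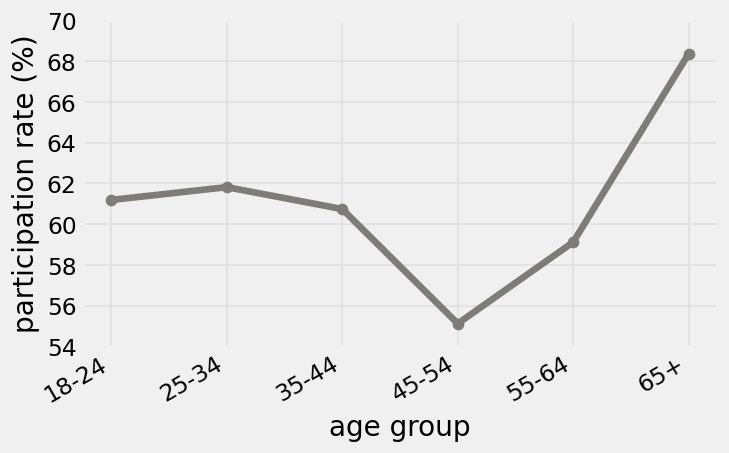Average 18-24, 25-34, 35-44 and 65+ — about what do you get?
≈ 63

(62 + 62 + 60 + 68) / 4 ≈ 63.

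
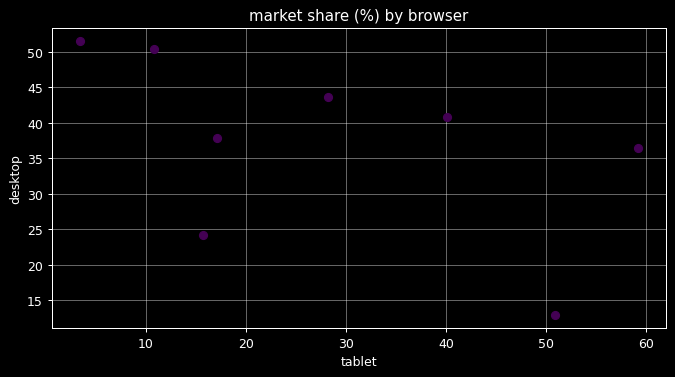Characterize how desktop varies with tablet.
Points are negatively correlated; moderate (|r| ≈ 0.5).

negative, moderate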